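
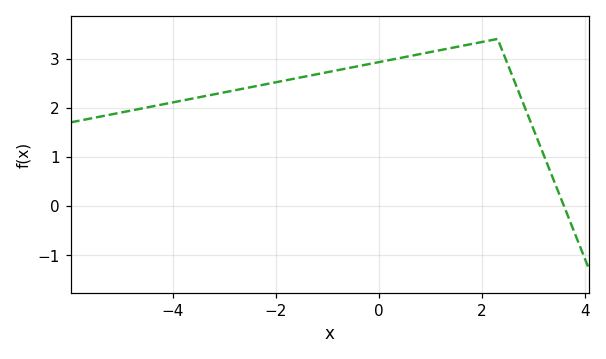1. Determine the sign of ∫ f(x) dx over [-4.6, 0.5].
positive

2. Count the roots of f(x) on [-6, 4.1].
1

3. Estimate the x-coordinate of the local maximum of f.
2.3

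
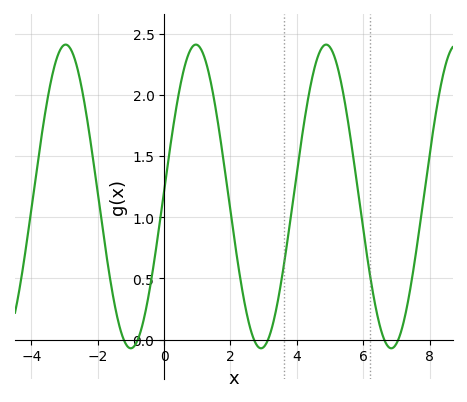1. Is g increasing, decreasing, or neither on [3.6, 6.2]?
neither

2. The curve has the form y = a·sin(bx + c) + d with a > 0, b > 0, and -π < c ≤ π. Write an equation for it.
y = 1.24sin(1.6x + 0.04) + 1.17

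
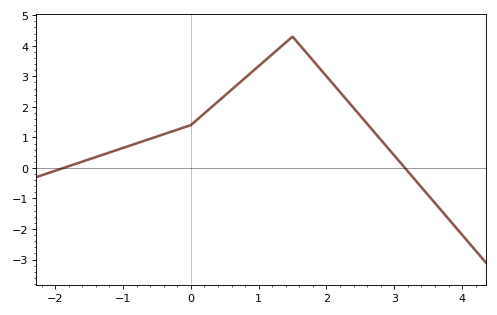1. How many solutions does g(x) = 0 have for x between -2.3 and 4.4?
2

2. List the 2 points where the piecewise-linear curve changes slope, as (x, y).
(0, 1.4); (1.5, 4.3)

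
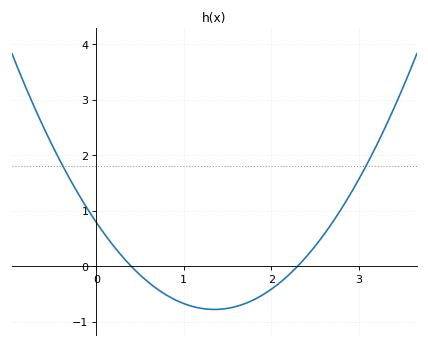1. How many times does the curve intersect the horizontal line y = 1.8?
2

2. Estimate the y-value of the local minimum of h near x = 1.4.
-0.776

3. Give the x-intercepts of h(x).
0.4, 2.3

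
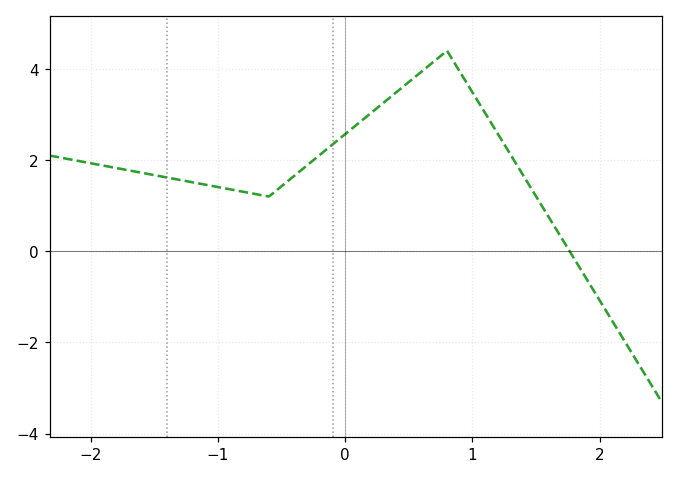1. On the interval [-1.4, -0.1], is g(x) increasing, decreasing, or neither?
neither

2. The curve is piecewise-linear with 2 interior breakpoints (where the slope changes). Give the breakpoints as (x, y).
(-0.6, 1.2); (0.8, 4.4)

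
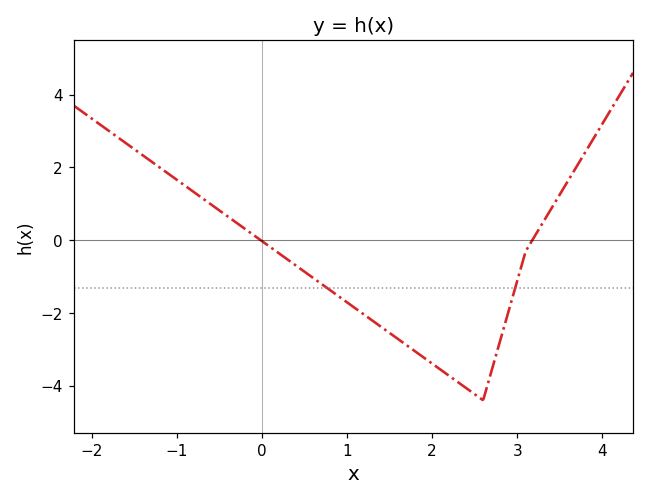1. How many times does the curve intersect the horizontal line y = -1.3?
2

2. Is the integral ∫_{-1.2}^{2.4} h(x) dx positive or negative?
negative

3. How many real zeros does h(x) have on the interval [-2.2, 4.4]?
2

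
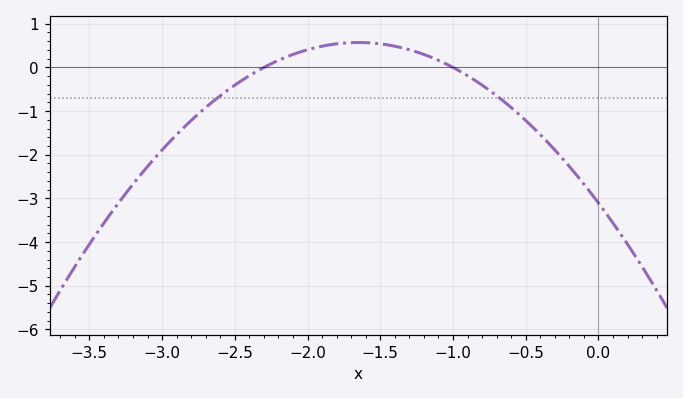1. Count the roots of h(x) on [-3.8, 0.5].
2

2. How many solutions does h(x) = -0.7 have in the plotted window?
2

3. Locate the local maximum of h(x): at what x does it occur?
-1.65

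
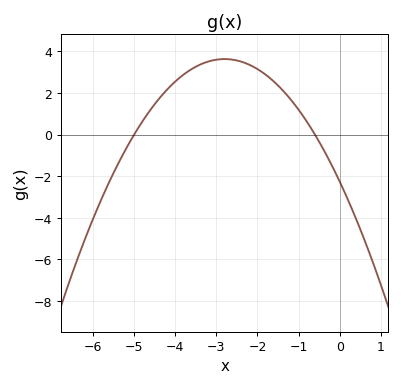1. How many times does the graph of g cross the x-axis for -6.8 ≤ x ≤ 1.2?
2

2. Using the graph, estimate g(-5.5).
-1.8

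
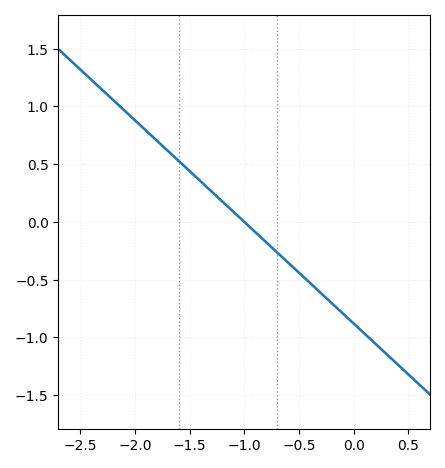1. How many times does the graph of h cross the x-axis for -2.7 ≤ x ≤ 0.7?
1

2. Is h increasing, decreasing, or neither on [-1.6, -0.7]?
decreasing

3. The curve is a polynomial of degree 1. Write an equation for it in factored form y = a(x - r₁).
y = -0.88(x + 1)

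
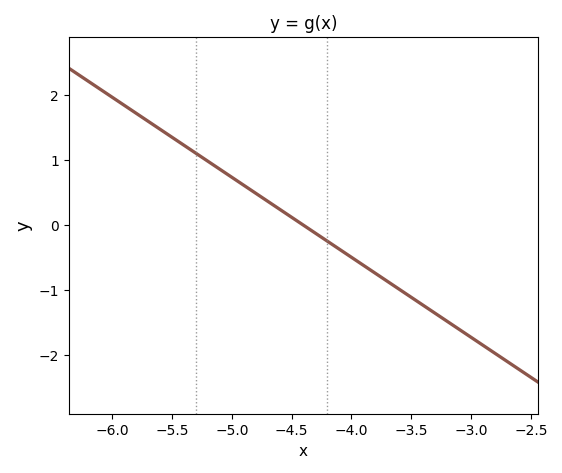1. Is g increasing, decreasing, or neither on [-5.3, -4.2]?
decreasing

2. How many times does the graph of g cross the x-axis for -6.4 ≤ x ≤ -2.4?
1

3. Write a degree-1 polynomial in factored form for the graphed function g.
y = -1.23(x + 4.4)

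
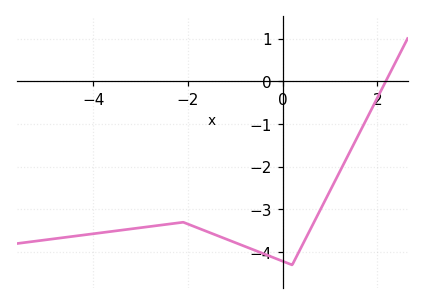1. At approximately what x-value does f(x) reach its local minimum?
0.2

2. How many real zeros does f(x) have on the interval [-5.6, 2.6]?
1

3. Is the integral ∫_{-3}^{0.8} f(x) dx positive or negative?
negative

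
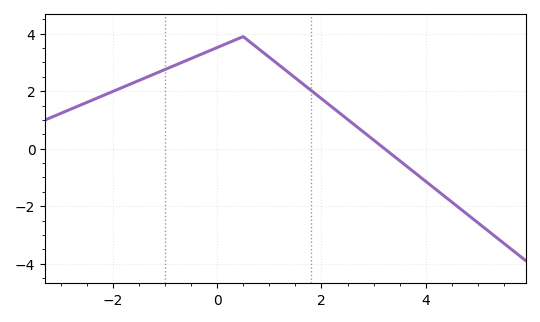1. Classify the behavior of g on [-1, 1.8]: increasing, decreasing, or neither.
neither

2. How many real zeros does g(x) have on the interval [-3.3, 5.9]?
1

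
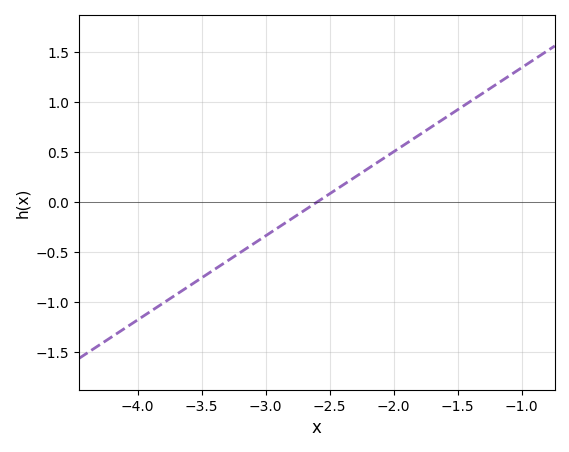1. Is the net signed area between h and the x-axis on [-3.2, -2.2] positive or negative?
negative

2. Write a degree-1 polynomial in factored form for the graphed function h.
y = 0.84(x + 2.6)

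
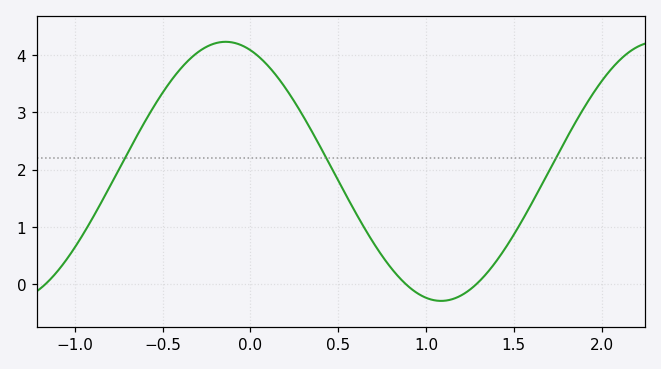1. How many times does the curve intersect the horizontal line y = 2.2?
3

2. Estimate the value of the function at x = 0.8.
0.289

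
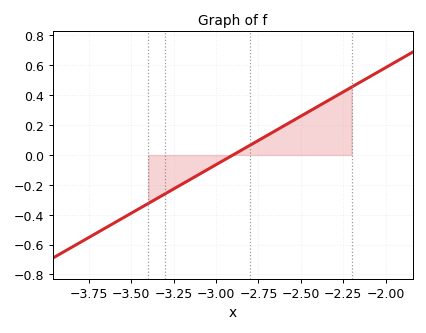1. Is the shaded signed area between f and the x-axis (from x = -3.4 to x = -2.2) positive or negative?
positive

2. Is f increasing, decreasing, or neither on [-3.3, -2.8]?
increasing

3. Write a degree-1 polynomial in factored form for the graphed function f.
y = 0.65(x + 2.9)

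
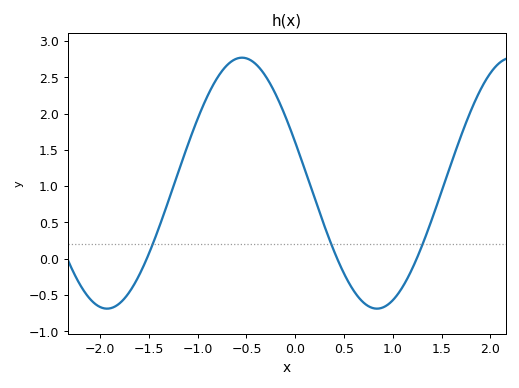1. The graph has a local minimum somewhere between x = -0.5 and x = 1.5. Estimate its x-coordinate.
0.8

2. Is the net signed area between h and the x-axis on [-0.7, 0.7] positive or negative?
positive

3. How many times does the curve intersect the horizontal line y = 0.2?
3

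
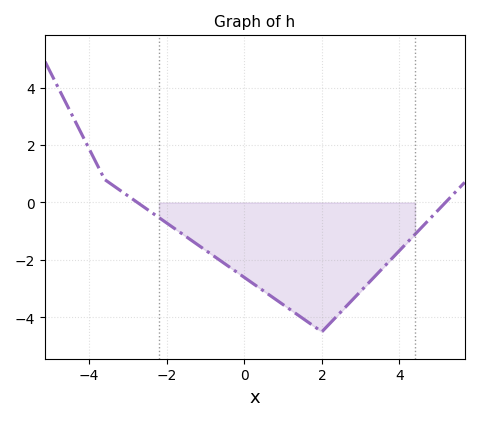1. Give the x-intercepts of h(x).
-2.8, 5.2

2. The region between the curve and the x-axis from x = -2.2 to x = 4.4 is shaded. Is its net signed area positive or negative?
negative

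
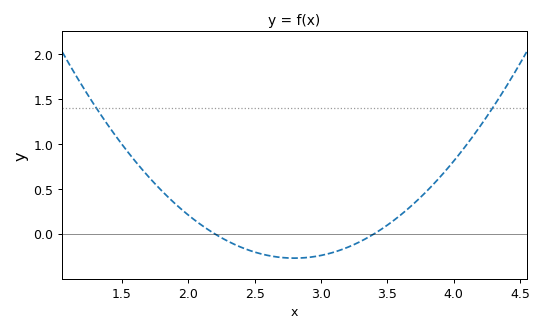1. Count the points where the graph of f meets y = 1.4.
2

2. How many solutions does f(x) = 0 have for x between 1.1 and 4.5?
2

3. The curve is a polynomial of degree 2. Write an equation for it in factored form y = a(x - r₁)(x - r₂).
y = 0.75(x - 2.2)(x - 3.4)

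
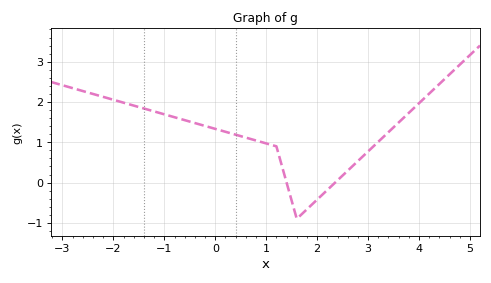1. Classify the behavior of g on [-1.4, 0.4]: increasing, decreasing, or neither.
decreasing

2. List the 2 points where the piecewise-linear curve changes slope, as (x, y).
(1.2, 0.9); (1.6, -0.9)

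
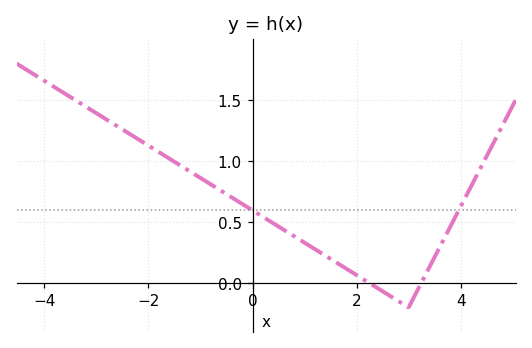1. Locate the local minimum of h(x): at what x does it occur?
3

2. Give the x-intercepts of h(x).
2.25, 3.24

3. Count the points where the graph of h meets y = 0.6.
2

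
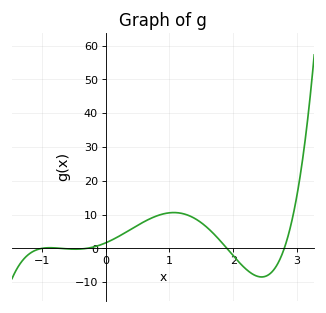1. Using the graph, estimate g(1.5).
7.57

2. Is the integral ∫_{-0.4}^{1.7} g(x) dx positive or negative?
positive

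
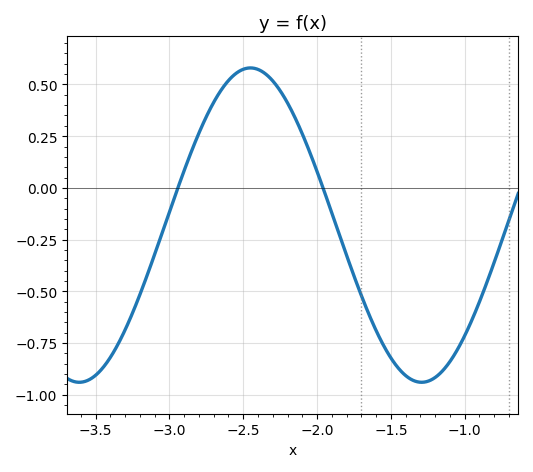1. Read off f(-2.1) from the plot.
0.26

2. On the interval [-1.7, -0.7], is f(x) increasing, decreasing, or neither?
neither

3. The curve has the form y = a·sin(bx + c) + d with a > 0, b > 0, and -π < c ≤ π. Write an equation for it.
y = 0.76sin(2.7x + 1.9) - 0.18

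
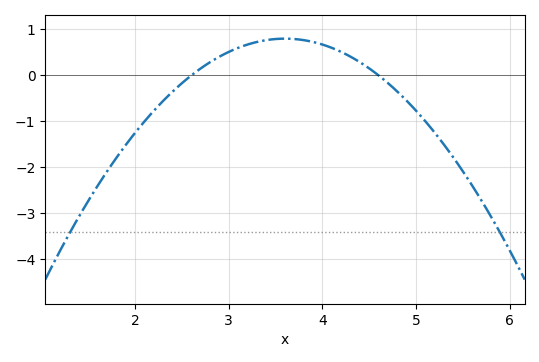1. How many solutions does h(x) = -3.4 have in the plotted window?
2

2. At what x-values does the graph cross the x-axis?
2.6, 4.6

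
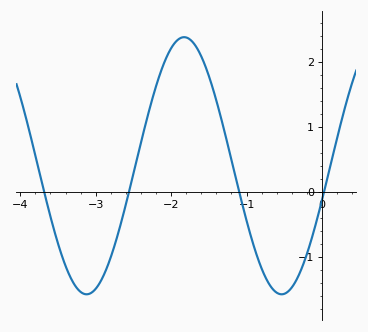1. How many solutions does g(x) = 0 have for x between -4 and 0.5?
4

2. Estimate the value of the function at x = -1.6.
2.1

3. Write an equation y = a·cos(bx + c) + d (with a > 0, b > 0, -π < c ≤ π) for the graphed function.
y = 1.98cos(2.4x - 1.8) + 0.4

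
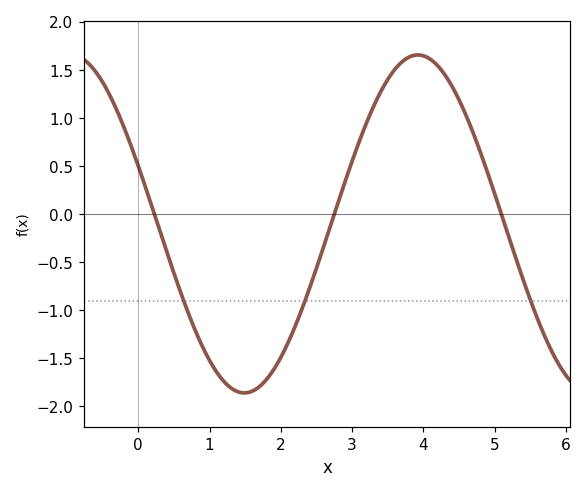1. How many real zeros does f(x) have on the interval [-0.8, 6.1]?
3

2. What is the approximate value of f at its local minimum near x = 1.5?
-1.85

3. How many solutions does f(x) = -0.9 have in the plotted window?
3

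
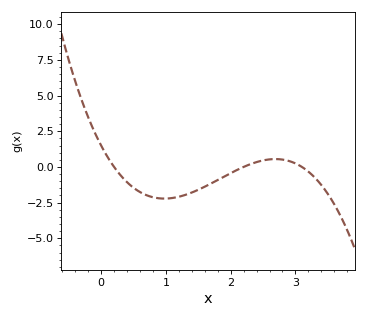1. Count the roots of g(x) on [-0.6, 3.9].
3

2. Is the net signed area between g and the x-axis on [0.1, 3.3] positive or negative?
negative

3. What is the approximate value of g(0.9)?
-2.2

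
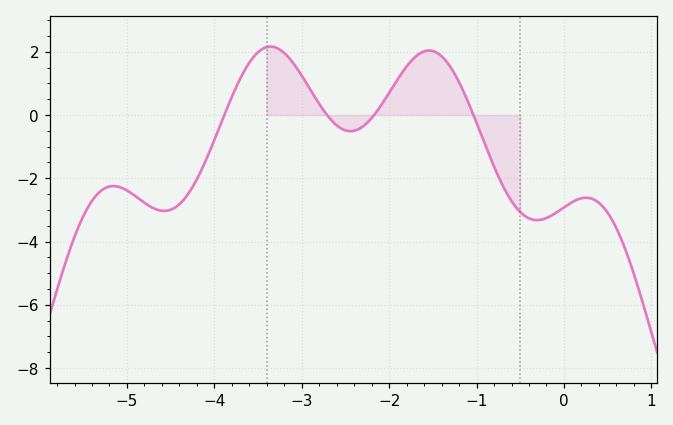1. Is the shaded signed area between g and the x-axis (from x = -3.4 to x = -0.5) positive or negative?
positive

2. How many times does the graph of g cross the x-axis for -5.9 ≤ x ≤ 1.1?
4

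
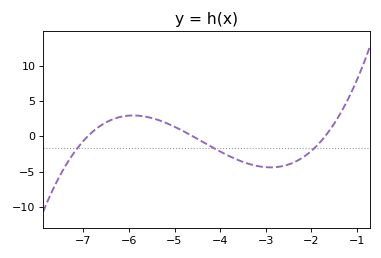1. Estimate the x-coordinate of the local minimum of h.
-2.9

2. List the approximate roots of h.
-6.9, -4.6, -1.7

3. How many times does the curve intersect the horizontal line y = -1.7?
3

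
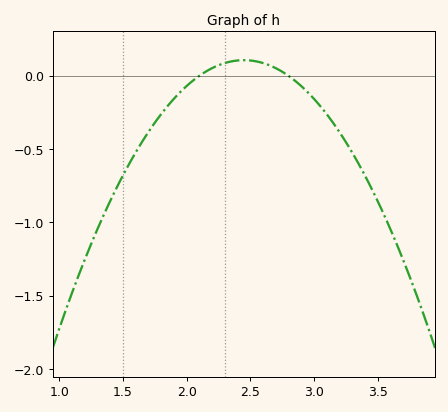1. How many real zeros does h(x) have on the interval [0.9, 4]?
2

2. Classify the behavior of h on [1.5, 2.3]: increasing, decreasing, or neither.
increasing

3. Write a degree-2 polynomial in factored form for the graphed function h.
y = -0.87(x - 2.1)(x - 2.8)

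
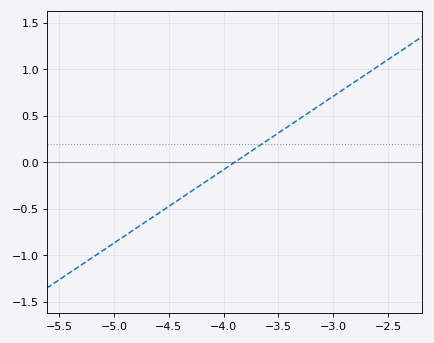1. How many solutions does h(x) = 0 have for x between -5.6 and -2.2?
1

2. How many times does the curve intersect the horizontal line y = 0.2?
1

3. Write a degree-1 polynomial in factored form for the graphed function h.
y = 0.79(x + 3.9)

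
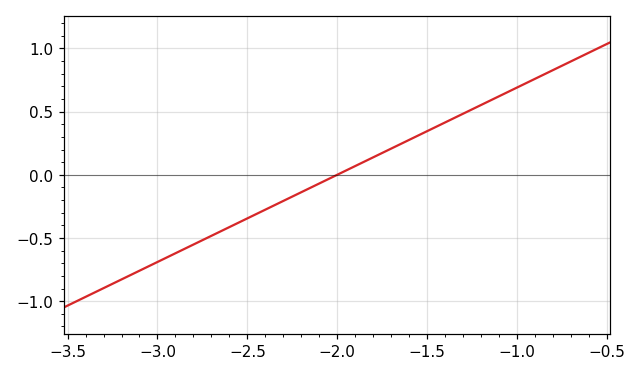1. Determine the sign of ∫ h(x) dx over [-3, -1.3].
negative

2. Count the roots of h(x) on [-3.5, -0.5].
1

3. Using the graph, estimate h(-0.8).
0.828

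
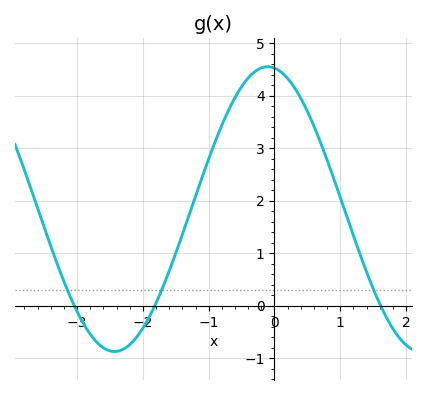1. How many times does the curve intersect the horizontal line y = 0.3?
3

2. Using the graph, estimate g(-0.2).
4.53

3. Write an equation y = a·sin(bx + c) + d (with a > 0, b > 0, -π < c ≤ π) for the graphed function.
y = 2.71sin(1.35x + 1.71) + 1.84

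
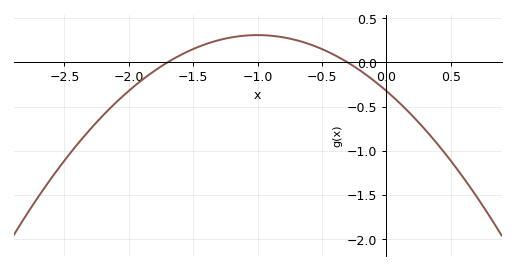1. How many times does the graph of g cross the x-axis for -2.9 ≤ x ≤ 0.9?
2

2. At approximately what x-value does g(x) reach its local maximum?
-1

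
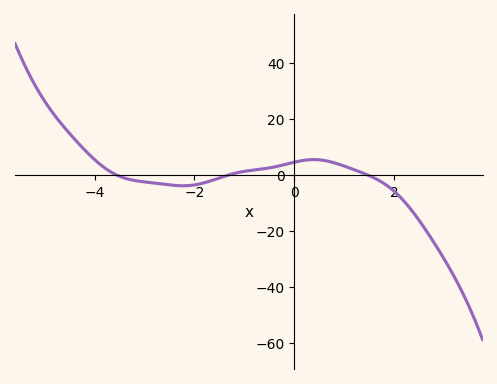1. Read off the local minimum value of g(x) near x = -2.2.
-4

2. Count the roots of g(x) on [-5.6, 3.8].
3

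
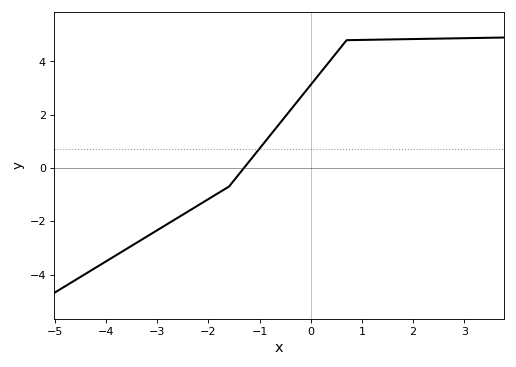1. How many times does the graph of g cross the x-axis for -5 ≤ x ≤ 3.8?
1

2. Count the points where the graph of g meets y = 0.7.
1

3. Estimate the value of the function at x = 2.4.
4.8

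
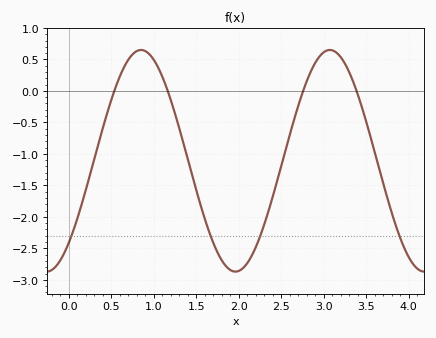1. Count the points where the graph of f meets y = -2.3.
4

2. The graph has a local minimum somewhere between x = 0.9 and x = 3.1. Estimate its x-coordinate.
1.96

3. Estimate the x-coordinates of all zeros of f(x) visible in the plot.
0.538, 1.17, 2.76, 3.39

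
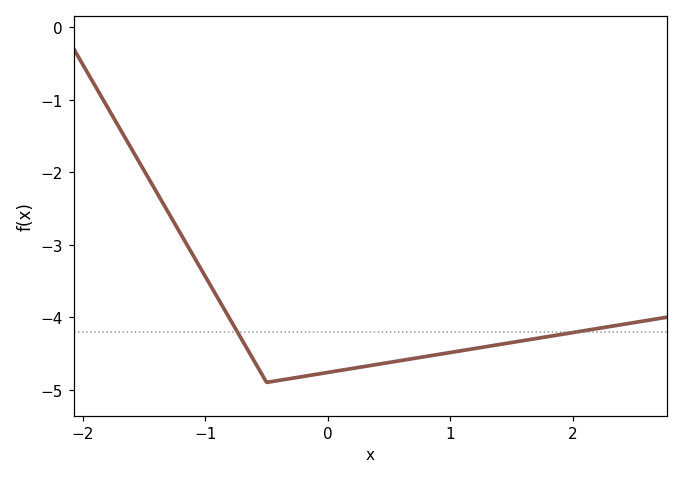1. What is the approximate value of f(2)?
-4.21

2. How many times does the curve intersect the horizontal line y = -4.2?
2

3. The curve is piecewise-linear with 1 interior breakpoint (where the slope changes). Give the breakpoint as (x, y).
(-0.5, -4.9)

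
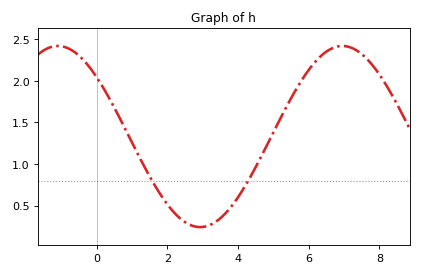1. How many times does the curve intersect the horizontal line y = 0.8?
2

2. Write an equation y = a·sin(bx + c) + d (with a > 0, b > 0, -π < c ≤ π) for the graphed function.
y = 1.09sin(0.78x + 2.4) + 1.33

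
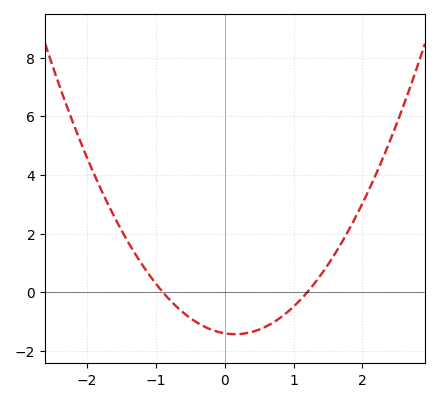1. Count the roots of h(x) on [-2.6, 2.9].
2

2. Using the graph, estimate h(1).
-0.494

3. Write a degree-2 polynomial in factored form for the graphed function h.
y = 1.3(x + 0.9)(x - 1.2)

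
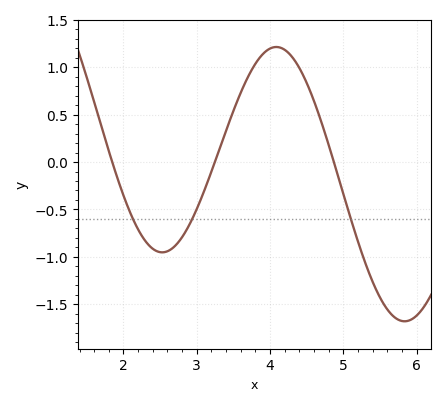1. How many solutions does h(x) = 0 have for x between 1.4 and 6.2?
3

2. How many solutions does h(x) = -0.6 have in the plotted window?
3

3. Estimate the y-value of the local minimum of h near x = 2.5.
-0.95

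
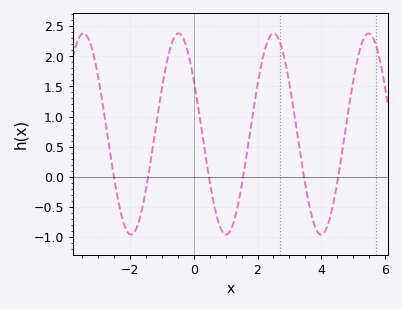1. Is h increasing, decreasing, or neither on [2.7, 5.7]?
neither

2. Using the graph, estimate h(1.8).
0.85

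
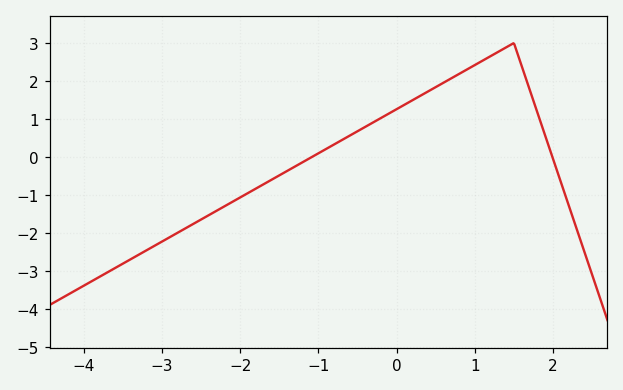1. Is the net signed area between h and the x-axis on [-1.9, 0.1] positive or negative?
positive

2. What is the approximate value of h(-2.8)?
-2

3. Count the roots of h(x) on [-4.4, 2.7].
2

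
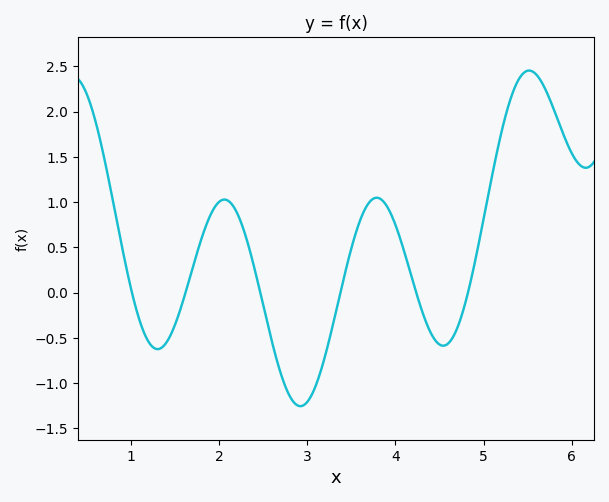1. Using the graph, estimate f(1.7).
0.25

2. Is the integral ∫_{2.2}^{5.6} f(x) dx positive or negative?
positive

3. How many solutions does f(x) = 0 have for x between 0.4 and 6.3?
6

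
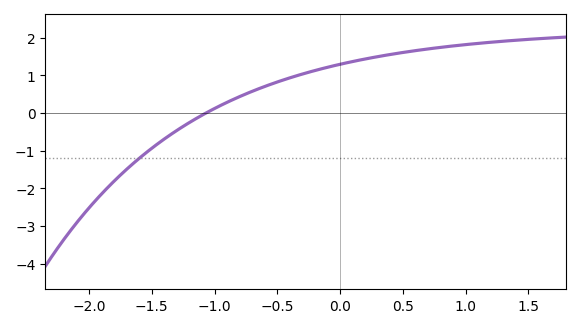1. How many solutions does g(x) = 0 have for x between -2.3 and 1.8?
1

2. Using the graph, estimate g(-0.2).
1.1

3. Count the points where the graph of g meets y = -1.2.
1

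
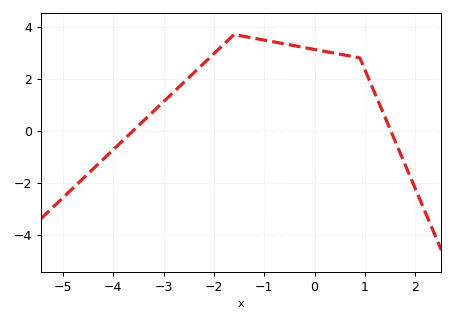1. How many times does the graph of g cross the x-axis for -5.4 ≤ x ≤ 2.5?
2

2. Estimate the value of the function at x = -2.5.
2.04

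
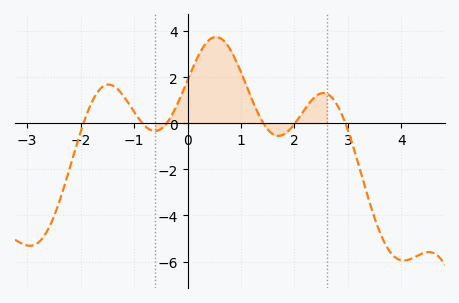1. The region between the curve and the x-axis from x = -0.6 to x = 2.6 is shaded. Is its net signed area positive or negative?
positive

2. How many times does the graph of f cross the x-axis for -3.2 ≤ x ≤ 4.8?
6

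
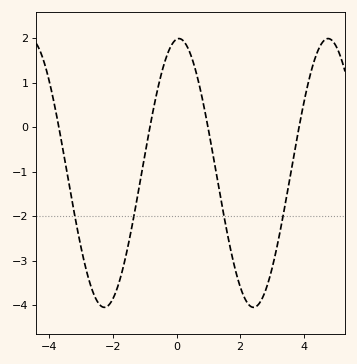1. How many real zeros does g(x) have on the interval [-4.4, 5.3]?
4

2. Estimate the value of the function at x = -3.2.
-1.99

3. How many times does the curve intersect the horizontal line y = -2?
4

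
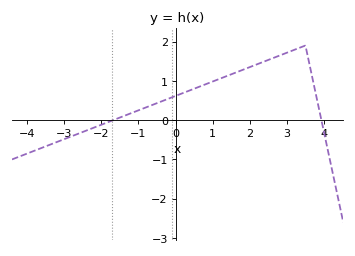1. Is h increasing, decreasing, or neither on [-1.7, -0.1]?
increasing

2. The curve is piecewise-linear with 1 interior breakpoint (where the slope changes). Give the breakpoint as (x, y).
(3.5, 1.9)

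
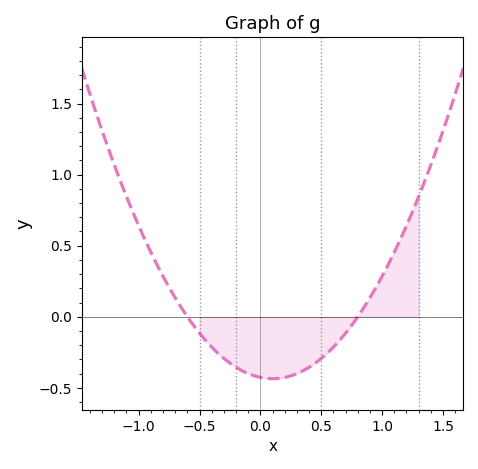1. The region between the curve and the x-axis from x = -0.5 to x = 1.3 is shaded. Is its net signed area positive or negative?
negative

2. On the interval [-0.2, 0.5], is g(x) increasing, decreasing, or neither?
neither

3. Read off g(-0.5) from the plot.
-0.116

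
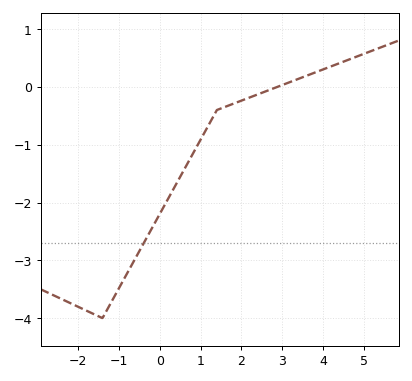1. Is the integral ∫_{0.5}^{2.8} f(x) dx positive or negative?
negative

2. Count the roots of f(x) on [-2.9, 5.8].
1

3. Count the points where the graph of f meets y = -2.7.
1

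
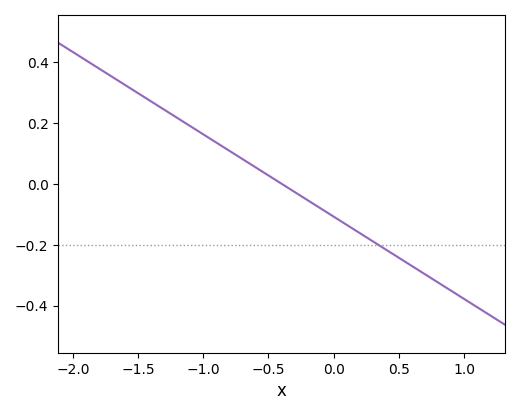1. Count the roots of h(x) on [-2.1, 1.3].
1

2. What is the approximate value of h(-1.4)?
0.27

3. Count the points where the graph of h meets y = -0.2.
1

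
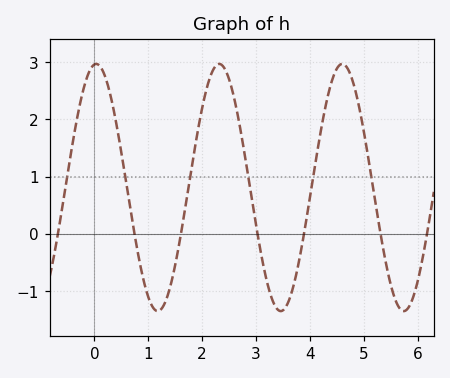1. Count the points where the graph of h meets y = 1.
6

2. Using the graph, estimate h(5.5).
-0.9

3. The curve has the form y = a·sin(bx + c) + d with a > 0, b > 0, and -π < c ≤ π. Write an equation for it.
y = 2.16sin(2.8x + 1.5) + 0.81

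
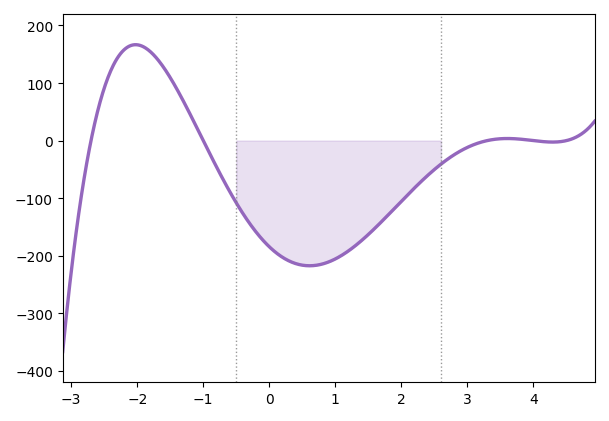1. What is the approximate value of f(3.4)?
0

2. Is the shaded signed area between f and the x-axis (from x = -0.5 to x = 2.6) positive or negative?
negative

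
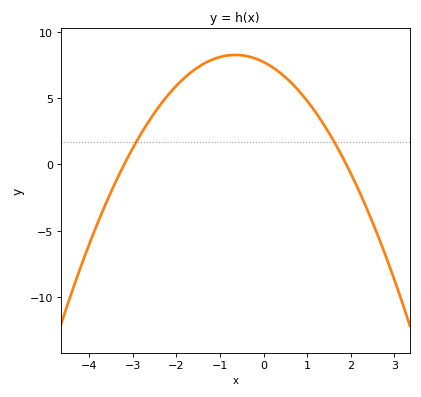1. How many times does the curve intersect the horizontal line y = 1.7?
2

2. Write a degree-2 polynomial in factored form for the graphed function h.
y = -1.27(x + 3.2)(x - 1.9)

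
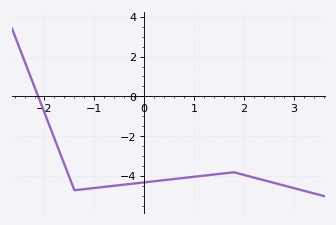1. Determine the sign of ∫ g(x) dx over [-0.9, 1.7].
negative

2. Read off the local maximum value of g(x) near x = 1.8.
-3.8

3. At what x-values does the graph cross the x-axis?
-2.1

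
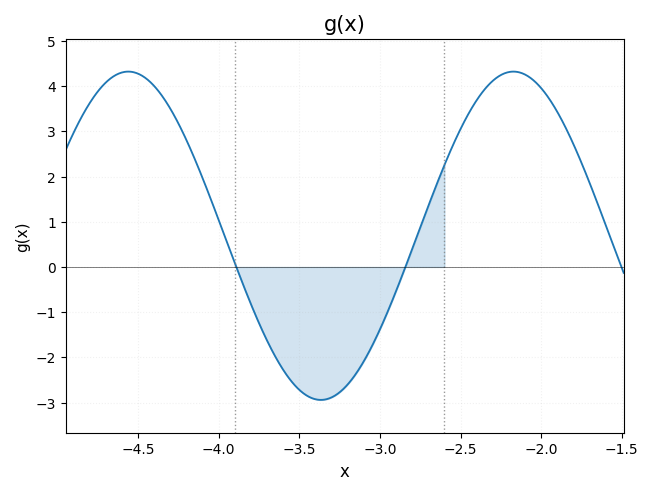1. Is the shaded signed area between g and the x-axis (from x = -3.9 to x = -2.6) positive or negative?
negative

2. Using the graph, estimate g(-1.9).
3.4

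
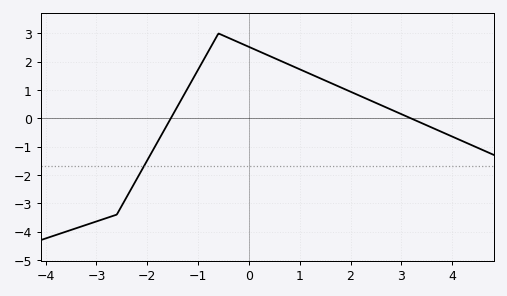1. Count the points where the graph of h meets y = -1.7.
1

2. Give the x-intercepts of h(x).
-1.6, 3.2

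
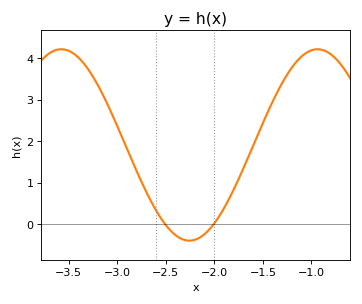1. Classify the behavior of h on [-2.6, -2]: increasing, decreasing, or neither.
neither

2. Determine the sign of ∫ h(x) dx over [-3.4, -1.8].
positive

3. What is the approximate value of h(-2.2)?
-0.4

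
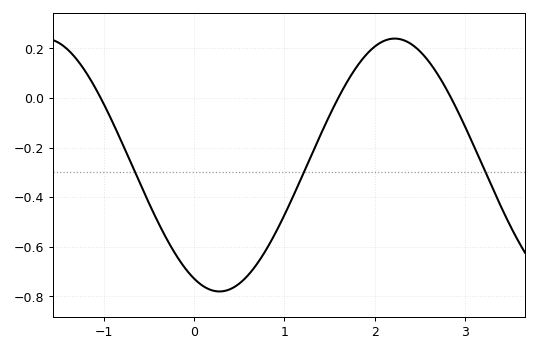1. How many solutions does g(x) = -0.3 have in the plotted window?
3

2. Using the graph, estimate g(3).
-0.12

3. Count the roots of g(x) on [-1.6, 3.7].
3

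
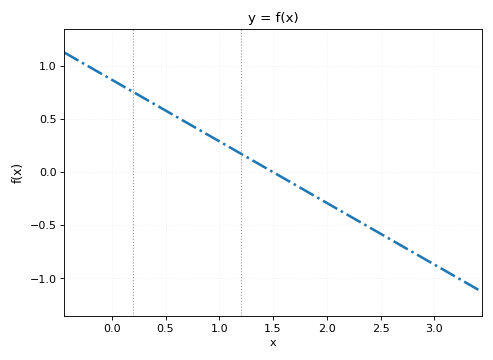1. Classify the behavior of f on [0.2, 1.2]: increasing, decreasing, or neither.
decreasing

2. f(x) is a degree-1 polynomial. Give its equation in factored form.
y = -0.58(x - 1.5)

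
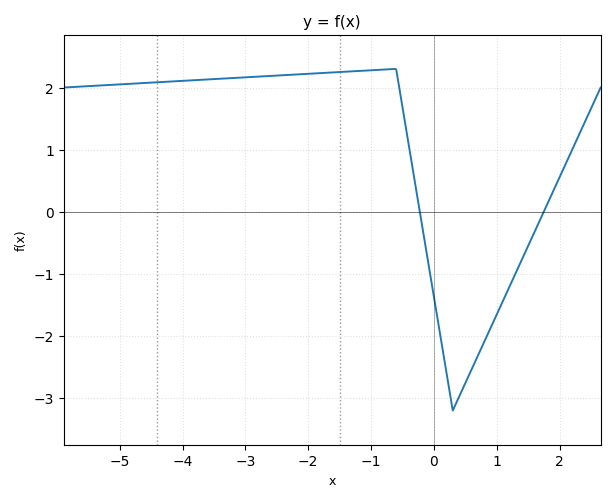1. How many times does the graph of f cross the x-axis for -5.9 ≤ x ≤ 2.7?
2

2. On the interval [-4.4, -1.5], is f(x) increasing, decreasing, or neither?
increasing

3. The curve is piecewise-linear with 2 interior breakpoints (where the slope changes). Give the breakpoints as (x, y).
(-0.6, 2.3); (0.3, -3.2)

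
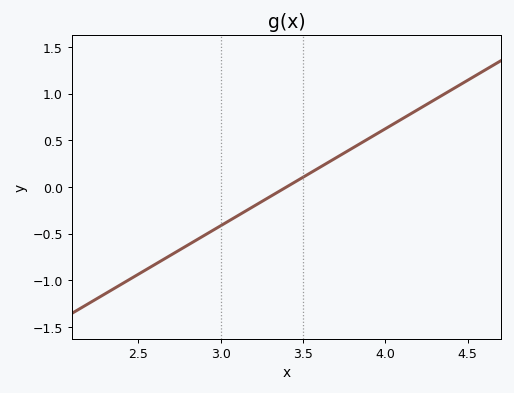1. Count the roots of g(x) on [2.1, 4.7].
1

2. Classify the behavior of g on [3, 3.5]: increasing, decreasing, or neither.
increasing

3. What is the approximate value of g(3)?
-0.4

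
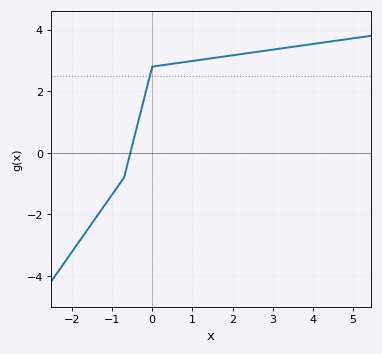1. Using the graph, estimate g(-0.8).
-0.986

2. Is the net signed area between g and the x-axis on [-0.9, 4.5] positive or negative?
positive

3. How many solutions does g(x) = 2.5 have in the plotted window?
1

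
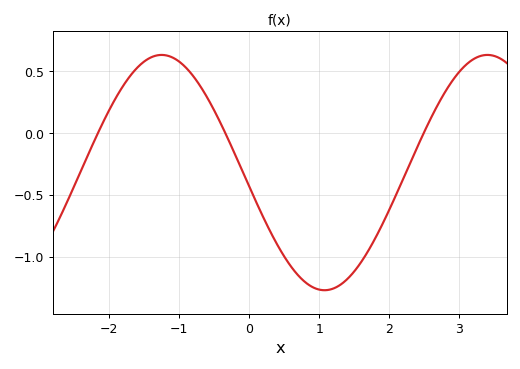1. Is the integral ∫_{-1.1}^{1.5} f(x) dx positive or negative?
negative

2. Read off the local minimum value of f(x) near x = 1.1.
-1.27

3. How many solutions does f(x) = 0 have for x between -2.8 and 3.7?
3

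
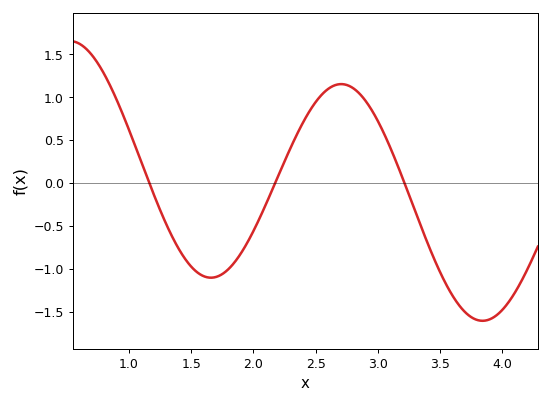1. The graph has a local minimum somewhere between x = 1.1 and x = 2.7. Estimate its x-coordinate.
1.65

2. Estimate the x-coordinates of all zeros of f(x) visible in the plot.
1.15, 2.15, 3.2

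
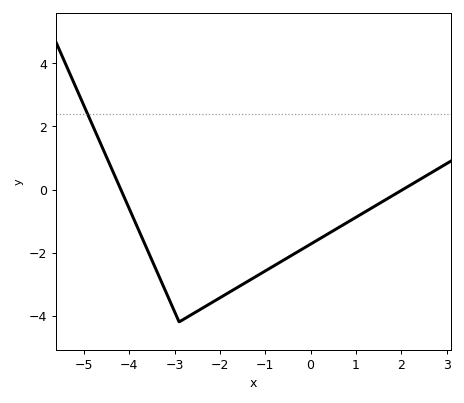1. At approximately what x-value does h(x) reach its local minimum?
-2.9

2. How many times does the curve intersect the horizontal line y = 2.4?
1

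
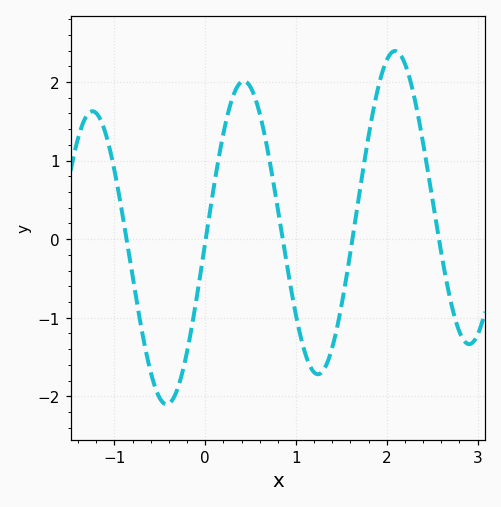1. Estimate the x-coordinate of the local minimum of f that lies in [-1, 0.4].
-0.425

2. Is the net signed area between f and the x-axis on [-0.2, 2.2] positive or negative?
positive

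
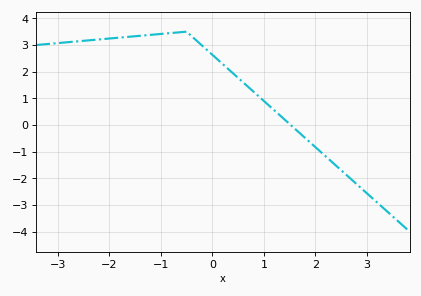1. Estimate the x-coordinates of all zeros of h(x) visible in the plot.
1.52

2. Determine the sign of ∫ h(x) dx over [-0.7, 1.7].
positive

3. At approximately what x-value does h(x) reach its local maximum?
-0.502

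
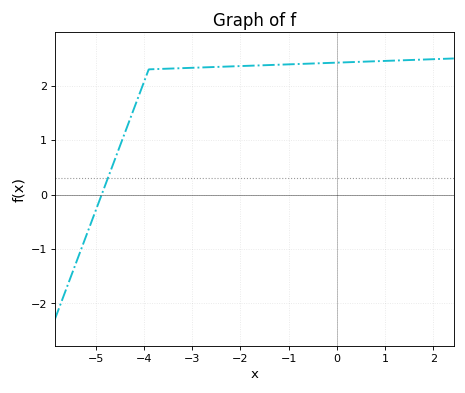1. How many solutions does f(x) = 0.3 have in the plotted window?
1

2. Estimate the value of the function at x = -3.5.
2.3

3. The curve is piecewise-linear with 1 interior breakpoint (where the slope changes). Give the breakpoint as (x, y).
(-3.9, 2.3)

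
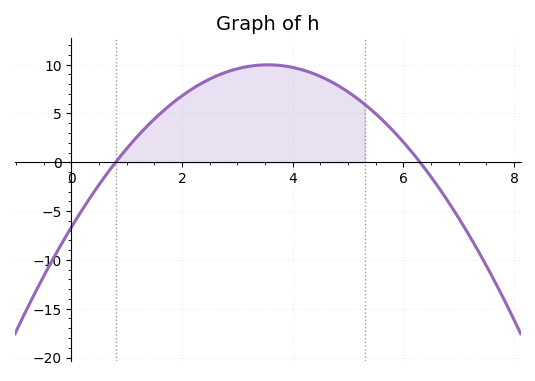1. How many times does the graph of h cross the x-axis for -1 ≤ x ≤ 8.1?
2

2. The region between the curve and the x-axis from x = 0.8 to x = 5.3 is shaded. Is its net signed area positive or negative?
positive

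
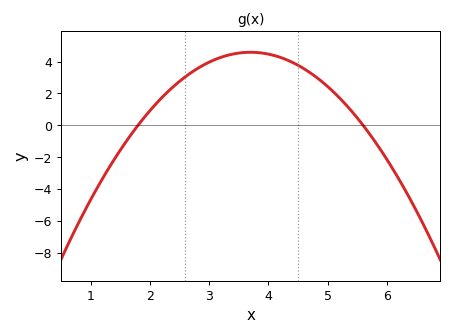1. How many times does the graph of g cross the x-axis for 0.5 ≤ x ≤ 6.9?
2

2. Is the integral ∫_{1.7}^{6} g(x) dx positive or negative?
positive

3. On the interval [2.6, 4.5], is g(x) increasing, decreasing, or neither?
neither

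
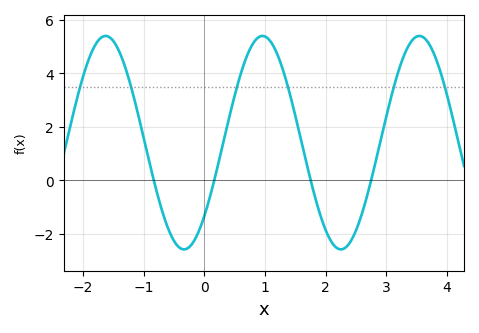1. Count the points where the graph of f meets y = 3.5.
6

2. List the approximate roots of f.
-0.831, 0.164, 1.75, 2.75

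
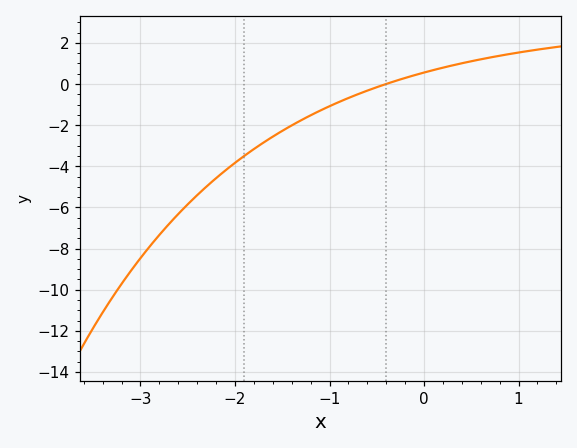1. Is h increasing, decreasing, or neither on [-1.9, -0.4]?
increasing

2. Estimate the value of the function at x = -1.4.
-2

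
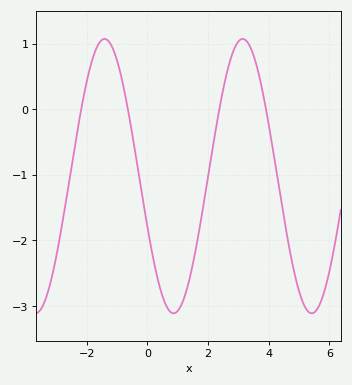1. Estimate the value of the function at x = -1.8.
0.781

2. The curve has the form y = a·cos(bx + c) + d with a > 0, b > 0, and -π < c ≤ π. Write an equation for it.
y = 2.09cos(1.38x + 1.95) - 1.02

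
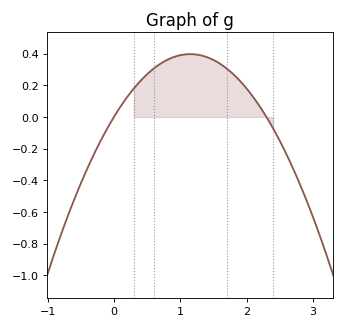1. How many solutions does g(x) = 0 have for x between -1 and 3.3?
2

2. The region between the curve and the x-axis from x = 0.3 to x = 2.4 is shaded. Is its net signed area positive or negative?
positive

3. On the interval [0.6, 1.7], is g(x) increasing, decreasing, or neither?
neither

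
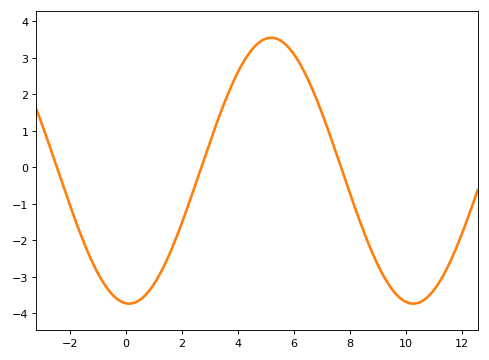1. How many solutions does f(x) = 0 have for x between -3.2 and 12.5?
3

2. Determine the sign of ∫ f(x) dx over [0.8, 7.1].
positive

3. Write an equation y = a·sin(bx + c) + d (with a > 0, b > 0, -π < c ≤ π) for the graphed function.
y = 3.64sin(0.62x - 1.6) - 0.09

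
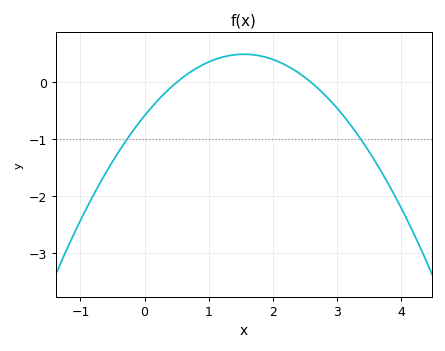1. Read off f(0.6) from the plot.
0.09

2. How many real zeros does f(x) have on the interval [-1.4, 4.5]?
2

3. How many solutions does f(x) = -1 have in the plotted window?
2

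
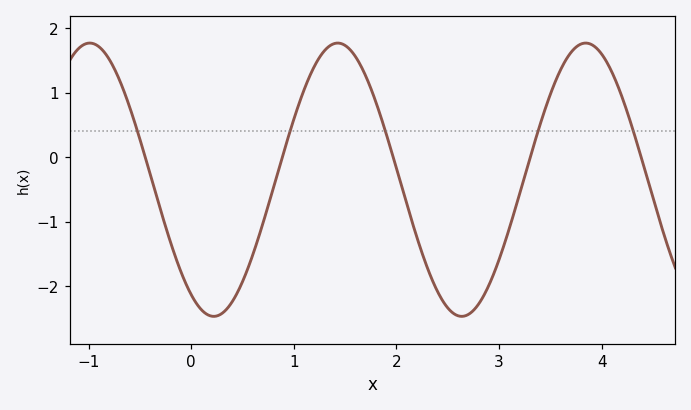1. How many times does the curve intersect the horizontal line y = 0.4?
5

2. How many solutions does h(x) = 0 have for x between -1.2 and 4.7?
5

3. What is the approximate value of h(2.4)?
-2.08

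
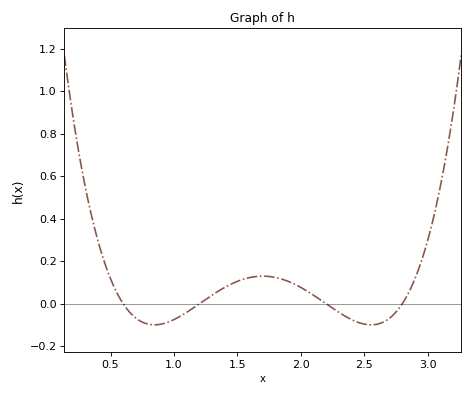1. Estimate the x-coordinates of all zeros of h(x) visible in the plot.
0.6, 1.2, 2.2, 2.8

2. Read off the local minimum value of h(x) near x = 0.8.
-0.099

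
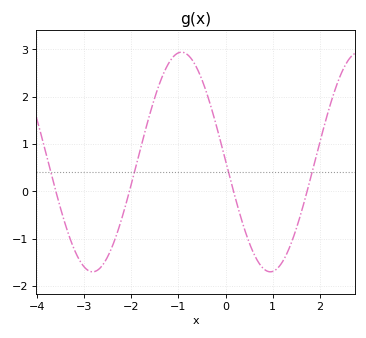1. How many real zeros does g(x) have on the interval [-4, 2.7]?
4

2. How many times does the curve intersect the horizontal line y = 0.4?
4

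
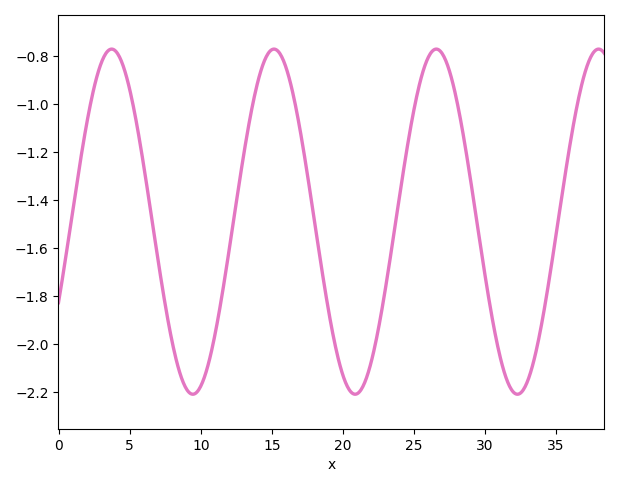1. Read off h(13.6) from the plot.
-1.02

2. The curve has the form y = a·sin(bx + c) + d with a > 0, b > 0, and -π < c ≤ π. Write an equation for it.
y = 0.72sin(0.55x - 0.48) - 1.49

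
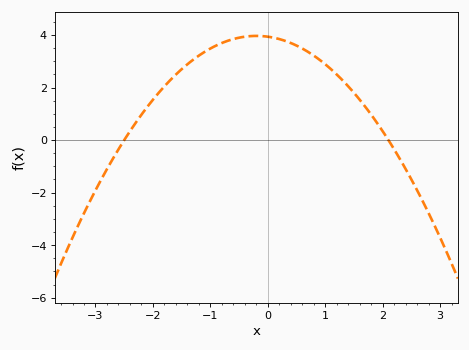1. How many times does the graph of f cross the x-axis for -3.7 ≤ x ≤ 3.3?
2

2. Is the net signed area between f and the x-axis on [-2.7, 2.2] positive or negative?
positive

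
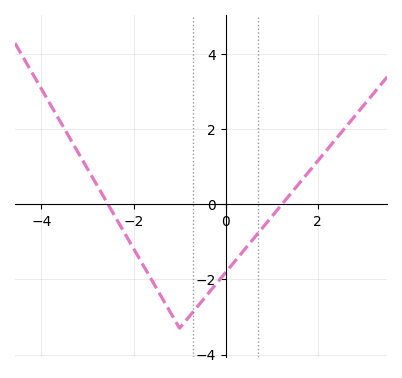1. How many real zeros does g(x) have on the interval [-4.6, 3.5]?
2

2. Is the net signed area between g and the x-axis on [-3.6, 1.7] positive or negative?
negative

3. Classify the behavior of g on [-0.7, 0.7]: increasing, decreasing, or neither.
increasing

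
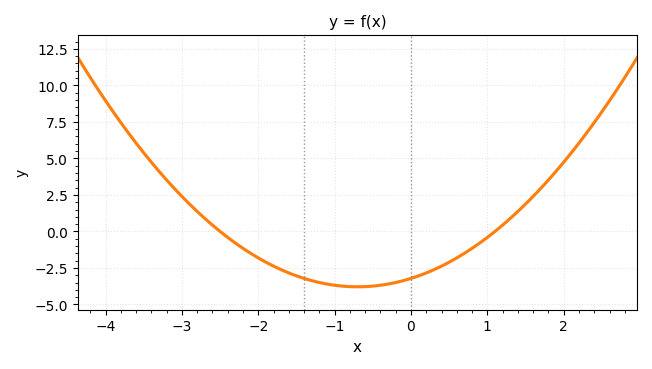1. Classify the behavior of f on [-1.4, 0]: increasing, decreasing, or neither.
neither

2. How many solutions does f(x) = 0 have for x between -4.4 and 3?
2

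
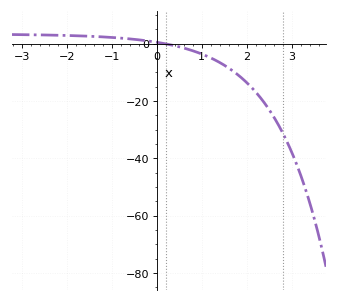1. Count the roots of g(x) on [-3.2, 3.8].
1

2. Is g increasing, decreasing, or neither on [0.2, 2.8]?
decreasing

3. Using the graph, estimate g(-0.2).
0.956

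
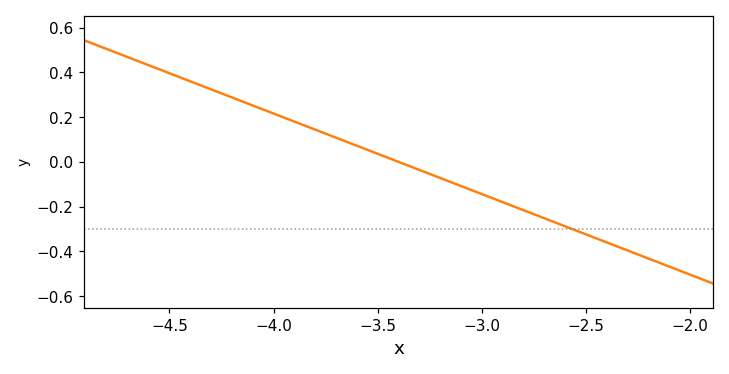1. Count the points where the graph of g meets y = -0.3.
1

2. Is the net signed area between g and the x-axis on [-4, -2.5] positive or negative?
negative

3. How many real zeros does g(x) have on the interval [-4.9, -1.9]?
1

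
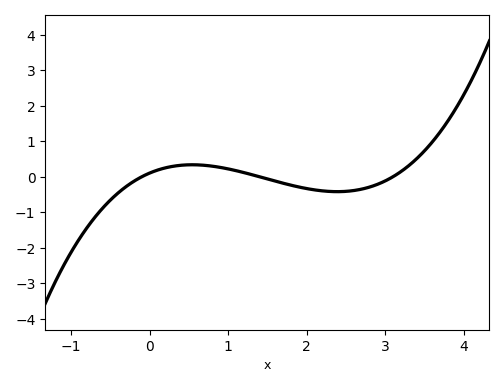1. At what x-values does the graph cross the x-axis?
-0.1, 1.4, 3.1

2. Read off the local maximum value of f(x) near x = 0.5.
0.3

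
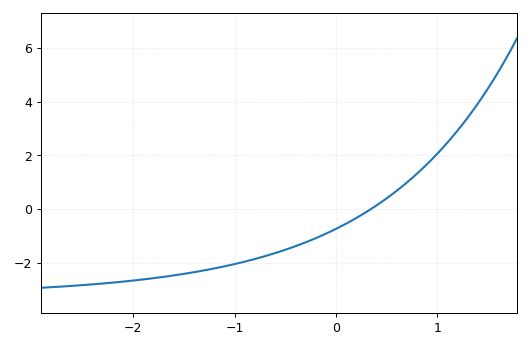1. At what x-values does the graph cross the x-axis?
0.342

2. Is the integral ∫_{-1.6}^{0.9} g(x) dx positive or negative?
negative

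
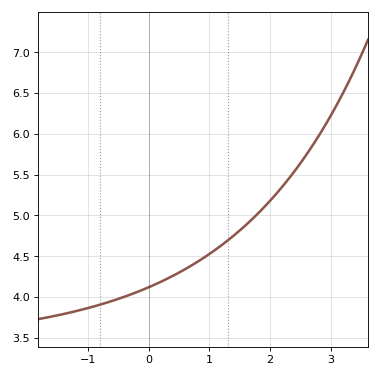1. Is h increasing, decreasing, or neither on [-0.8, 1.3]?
increasing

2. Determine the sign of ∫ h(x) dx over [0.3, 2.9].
positive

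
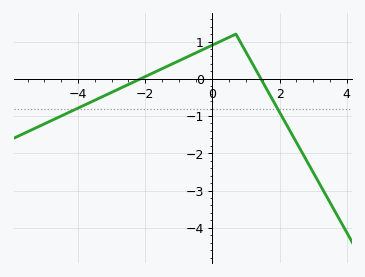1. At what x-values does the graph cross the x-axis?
-2.14, 1.44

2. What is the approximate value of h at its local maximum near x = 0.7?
1.2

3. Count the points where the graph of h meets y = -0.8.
2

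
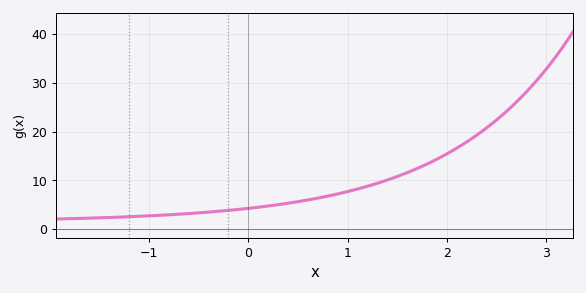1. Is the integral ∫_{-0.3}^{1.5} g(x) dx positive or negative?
positive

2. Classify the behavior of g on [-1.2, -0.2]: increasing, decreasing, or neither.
increasing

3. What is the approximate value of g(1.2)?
8.79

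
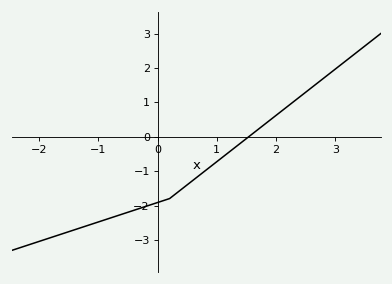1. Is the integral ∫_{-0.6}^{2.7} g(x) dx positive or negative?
negative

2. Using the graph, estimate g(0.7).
-1.1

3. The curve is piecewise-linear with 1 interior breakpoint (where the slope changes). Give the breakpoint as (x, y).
(0.2, -1.8)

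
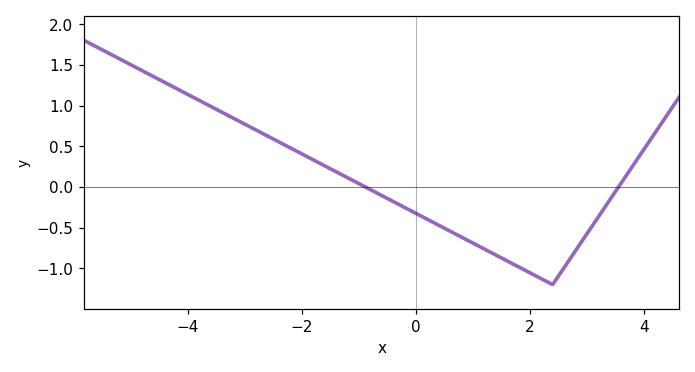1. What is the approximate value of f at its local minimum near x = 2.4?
-1.2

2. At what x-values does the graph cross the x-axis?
-0.8, 3.6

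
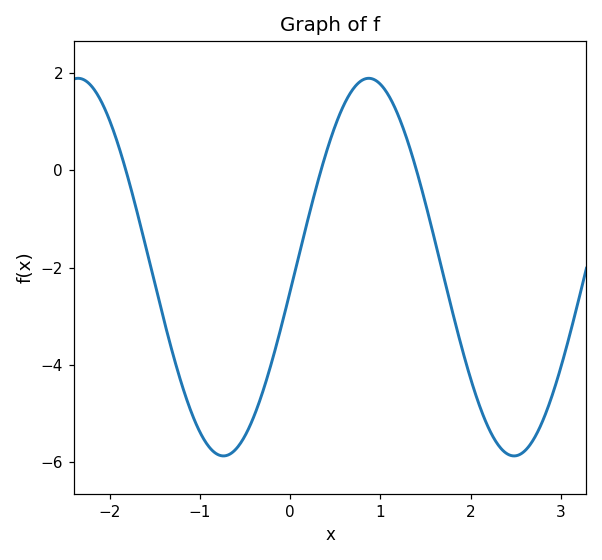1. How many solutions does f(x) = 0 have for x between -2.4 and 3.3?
3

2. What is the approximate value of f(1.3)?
0.614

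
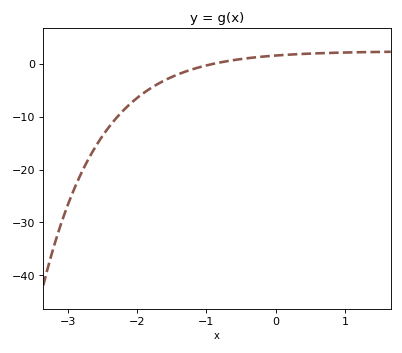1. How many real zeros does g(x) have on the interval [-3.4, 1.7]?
1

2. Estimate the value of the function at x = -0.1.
1.48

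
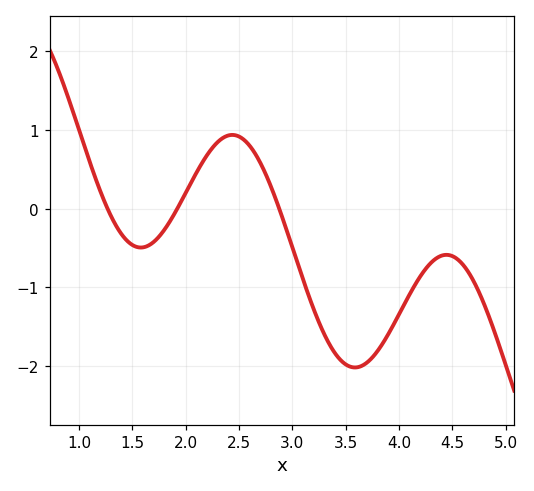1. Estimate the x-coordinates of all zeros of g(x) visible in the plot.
1.27, 1.92, 2.88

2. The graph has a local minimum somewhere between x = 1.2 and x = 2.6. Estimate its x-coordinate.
1.58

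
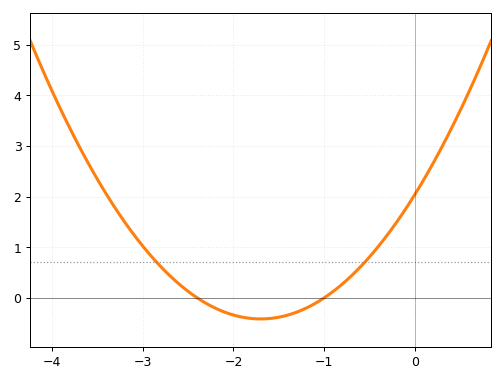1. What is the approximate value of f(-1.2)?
-0.204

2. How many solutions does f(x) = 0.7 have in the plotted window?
2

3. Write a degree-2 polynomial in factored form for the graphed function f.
y = 0.85(x + 2.4)(x + 1)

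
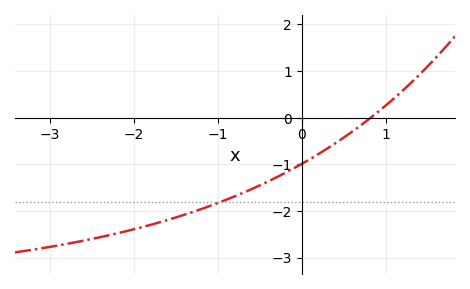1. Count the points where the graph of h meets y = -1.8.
1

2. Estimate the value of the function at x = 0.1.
-0.886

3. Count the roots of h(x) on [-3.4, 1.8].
1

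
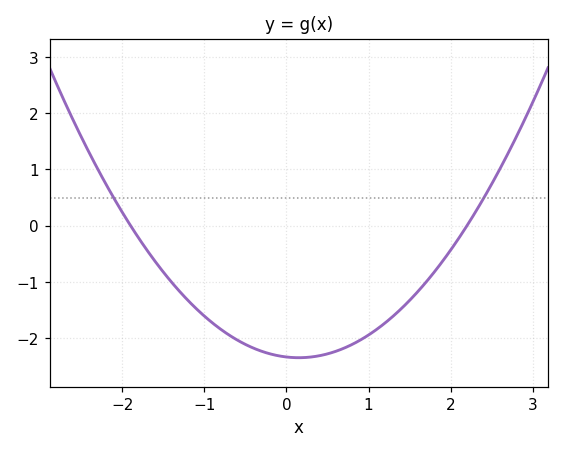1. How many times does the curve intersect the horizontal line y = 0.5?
2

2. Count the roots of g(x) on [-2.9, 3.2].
2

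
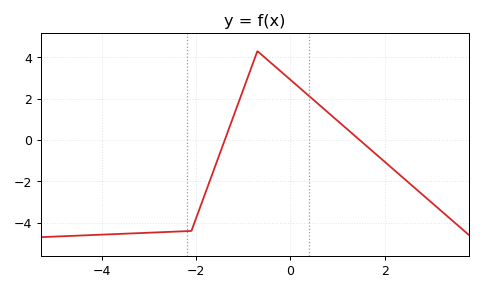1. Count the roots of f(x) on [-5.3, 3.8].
2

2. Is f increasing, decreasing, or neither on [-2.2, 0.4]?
neither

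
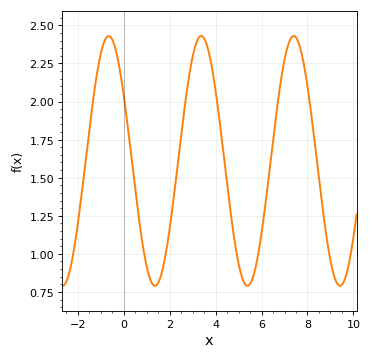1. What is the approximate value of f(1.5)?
0.8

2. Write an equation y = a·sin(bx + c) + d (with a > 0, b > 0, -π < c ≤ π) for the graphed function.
y = 0.82sin(1.6x + 2.6) + 1.61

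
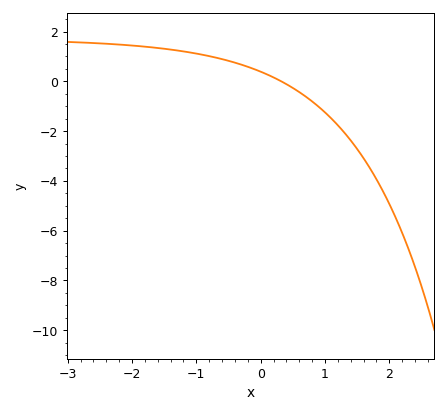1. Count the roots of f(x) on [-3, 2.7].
1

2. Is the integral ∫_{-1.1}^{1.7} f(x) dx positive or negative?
negative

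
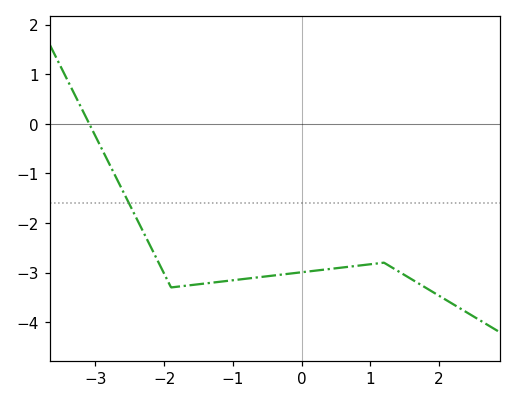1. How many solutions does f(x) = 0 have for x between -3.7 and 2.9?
1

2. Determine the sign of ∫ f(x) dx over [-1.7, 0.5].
negative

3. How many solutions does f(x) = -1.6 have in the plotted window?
1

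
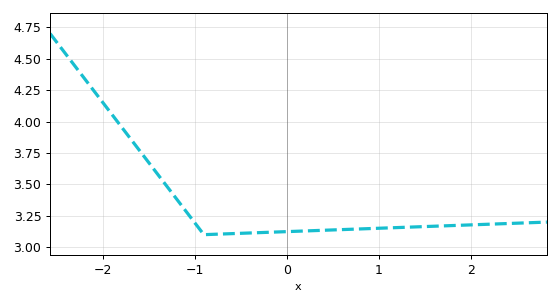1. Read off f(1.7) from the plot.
3.17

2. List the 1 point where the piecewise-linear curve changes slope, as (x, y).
(-0.9, 3.1)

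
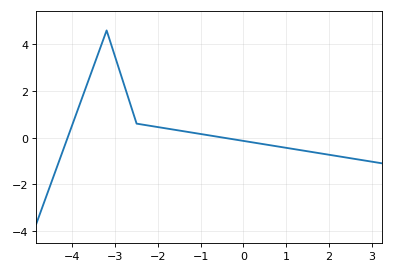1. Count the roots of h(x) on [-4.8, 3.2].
2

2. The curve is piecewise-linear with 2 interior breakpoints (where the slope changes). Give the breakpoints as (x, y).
(-3.2, 4.6); (-2.5, 0.6)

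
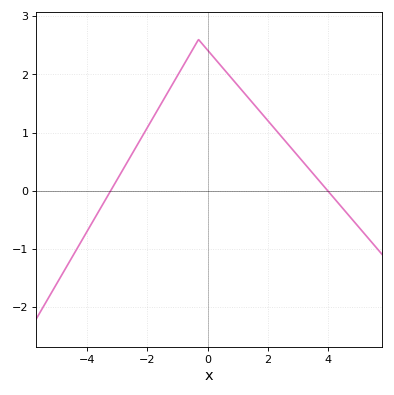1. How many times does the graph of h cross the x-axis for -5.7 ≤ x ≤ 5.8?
2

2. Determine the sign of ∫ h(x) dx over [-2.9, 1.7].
positive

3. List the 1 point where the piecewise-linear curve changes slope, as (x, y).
(-0.3, 2.6)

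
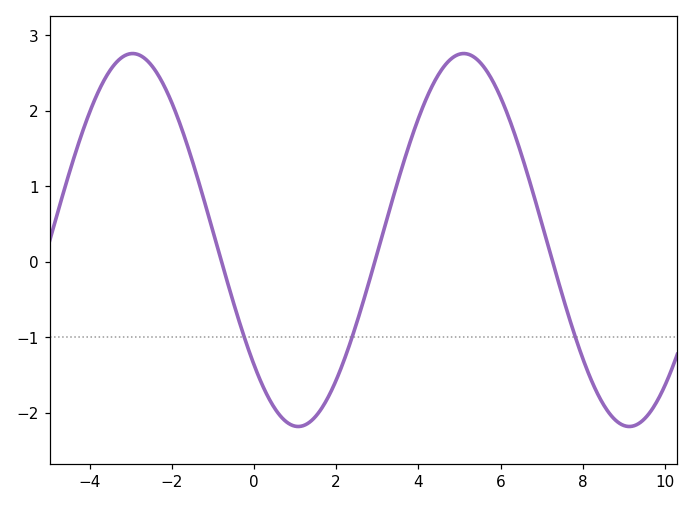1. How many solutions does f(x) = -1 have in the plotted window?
3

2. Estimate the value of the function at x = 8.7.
-2.04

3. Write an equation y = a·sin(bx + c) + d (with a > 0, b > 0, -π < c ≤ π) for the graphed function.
y = 2.47sin(0.78x - 2.41) + 0.29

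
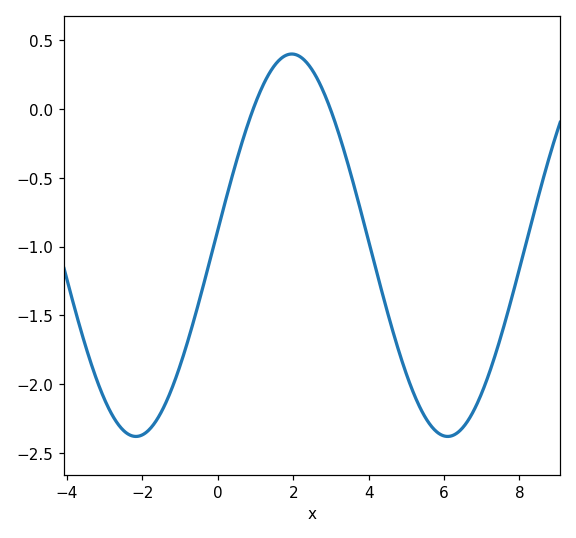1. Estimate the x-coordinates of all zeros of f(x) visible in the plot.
0.939, 2.99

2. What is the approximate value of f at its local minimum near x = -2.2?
-2.38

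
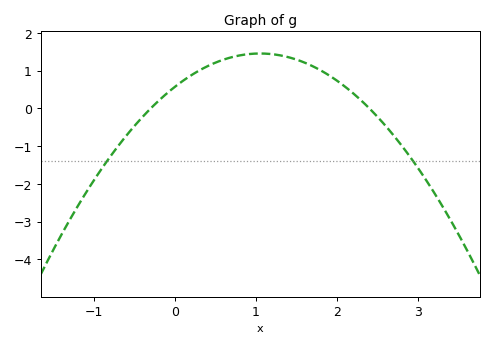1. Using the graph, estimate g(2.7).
-0.7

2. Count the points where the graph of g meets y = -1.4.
2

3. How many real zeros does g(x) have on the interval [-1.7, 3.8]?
2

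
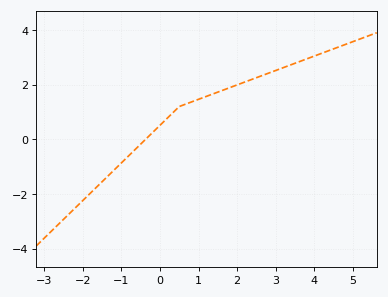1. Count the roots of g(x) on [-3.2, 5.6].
1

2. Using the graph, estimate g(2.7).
2.4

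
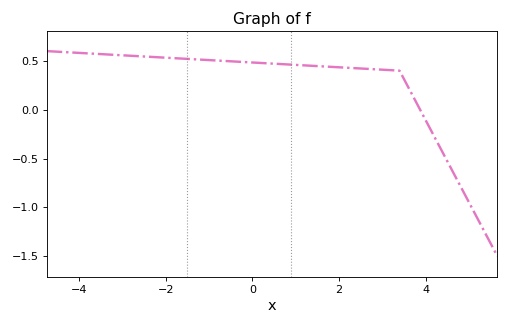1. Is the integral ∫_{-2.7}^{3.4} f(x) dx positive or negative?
positive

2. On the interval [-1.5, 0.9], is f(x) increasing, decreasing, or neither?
decreasing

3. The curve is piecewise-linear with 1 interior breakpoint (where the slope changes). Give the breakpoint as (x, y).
(3.4, 0.4)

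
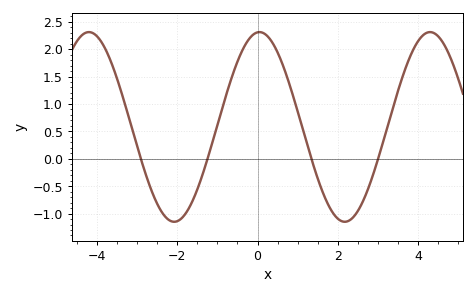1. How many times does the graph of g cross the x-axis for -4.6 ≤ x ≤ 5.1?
4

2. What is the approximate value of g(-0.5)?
1.75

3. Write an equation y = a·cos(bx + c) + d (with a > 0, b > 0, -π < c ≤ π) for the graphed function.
y = 1.73cos(1.5x - 0.07) + 0.58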